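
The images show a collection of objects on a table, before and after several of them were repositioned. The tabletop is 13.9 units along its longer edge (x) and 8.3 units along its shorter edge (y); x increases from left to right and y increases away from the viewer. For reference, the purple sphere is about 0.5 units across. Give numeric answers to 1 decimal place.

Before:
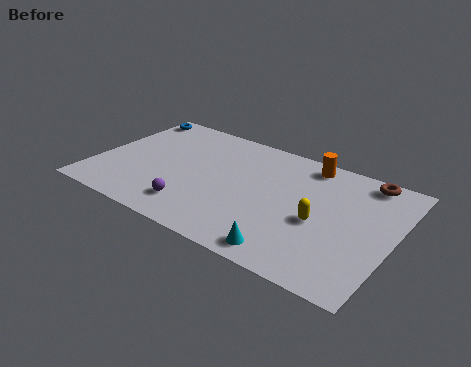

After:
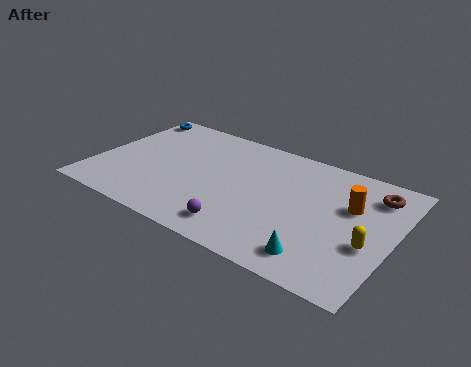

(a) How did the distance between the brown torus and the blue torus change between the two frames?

+0.5

They were about 11.4 units apart before and 11.9 after — 0.5 units further apart.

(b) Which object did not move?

the blue torus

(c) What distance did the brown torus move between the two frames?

0.9

The brown torus moved from about (12.2, 7.4) to (12.7, 6.6), a distance of √(0.5² + 0.8²) ≈ 0.9.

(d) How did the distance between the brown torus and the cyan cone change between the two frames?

-1.4

Before: roughly 6.9 units apart; after: 5.5. That's 1.4 units closer together.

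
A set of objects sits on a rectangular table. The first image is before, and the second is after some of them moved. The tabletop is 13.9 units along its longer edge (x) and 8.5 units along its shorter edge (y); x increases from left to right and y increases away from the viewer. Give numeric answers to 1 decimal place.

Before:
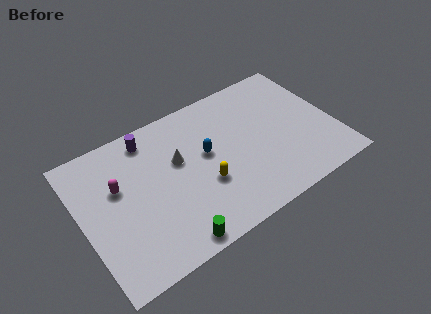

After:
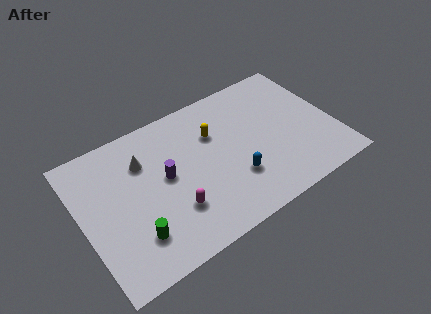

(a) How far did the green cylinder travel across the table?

2.2

From (4.3, 0.8) to (2.5, 2.1), the green cylinder covered √(1.8² + 1.3²) ≈ 2.2 units.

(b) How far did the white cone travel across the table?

2.0

The white cone was near (5.4, 5.2) before and (3.6, 6.1) after, so it travelled √(1.8² + 0.9²) ≈ 2.0 units.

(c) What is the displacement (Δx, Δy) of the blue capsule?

(1.2, -2.2)

The blue capsule started near (6.9, 4.8) and ended near (8.1, 2.6).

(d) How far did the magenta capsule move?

3.8

From (2.1, 5.3) to (4.7, 2.5), the magenta capsule covered √(2.6² + 2.8²) ≈ 3.8 units.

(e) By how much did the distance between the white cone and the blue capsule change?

+4.1

They were about 1.6 units apart before and 5.7 after — 4.1 units further apart.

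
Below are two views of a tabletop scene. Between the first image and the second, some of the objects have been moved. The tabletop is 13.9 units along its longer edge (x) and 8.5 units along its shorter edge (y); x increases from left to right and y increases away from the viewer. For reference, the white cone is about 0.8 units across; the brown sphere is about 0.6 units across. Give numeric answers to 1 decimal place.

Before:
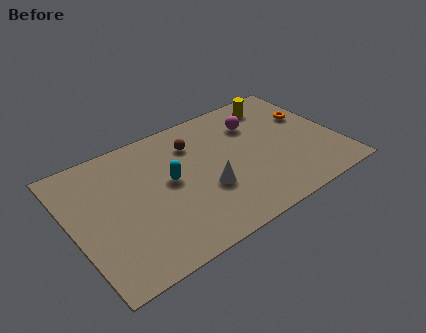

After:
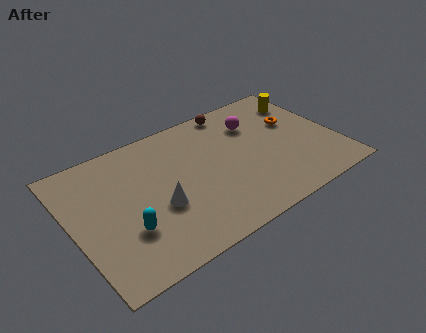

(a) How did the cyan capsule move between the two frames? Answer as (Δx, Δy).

(-2.6, -1.9)

The cyan capsule started near (5.1, 4.6) and ended near (2.5, 2.7).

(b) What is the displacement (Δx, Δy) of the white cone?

(-2.5, 0.2)

The white cone was at about (6.8, 3.1) and moved to about (4.3, 3.3).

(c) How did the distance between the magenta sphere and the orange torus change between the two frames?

-0.7

The distance was about 2.9 in the first image and 2.2 in the second, so they moved 0.7 units closer together.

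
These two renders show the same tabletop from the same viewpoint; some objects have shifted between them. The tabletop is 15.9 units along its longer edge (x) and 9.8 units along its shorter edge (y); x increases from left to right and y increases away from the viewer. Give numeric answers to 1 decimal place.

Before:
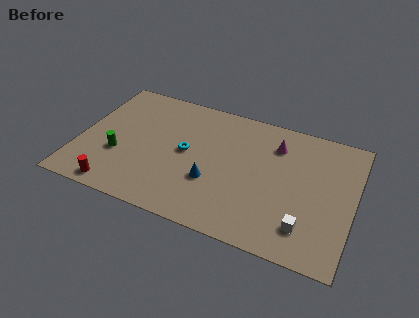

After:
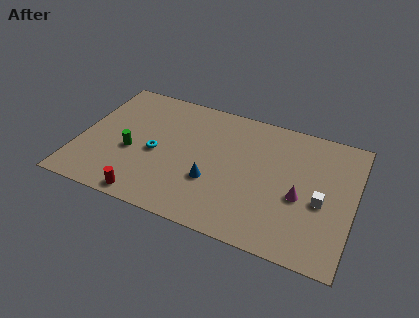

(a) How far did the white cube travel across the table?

2.2

The white cube was near (13.4, 2.1) before and (14.1, 4.2) after, so it travelled √(0.7² + 2.1²) ≈ 2.2 units.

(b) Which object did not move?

the blue cone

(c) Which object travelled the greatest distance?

the magenta cone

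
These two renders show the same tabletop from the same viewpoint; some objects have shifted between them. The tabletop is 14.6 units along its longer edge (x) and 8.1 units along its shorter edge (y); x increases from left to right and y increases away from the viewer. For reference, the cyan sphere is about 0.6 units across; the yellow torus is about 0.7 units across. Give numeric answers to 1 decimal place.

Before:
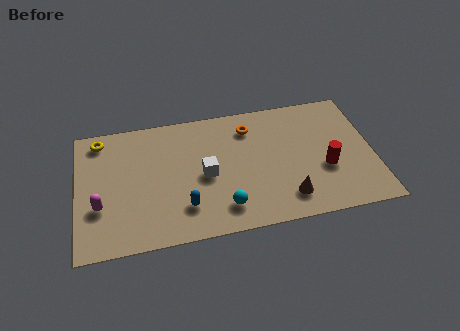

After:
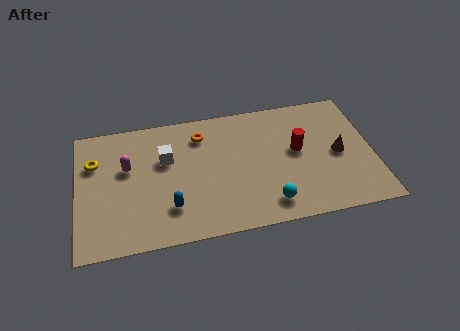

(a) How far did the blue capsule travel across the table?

0.7

From (5.2, 2.0) to (4.5, 2.1), the blue capsule covered √(0.7² + 0.1²) ≈ 0.7 units.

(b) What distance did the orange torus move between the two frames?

2.4

From (8.6, 6.4) to (6.2, 6.4), the orange torus covered √(2.4² + 0.0²) ≈ 2.4 units.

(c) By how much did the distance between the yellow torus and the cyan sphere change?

+1.4

They were about 8.0 units apart before and 9.4 after — 1.4 units further apart.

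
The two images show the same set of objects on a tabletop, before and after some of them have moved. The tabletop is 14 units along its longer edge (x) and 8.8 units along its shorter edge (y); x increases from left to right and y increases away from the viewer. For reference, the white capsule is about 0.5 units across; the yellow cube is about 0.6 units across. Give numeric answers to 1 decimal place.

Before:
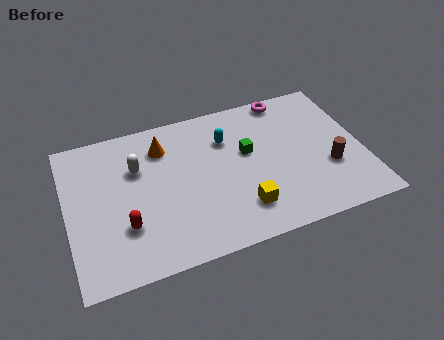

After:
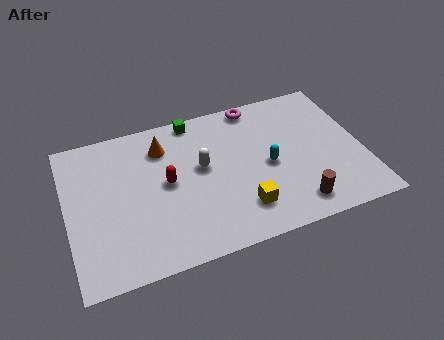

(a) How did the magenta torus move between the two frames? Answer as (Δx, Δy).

(-1.5, 0.0)

The magenta torus started near (10.8, 8.0) and ended near (9.3, 8.0).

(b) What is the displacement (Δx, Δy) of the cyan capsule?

(1.8, -2.2)

From the two frames, the cyan capsule sits at roughly (7.7, 6.3) before and (9.5, 4.1) after.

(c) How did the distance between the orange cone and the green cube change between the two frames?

-2.2

The distance was about 4.2 in the first image and 2.0 in the second, so they moved 2.2 units closer together.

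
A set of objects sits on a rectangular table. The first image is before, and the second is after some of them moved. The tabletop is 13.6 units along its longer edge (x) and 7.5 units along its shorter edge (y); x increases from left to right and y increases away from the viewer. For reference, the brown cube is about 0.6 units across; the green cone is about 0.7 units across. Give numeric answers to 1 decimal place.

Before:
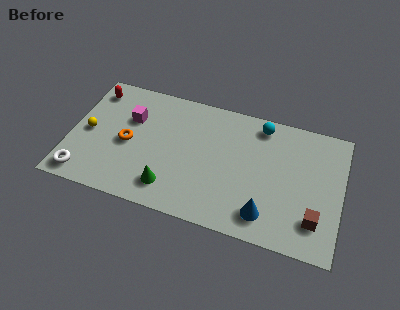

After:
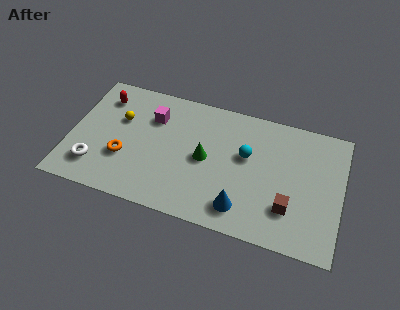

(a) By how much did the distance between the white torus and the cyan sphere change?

-2.2

Before: roughly 10.1 units apart; after: 7.9. That's 2.2 units closer together.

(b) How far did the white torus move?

0.9

The white torus moved from about (0.9, 1.0) to (1.4, 1.7), a distance of √(0.5² + 0.7²) ≈ 0.9.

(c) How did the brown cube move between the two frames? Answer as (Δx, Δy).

(-1.3, 0.3)

From the two frames, the brown cube sits at roughly (12.4, 1.8) before and (11.1, 2.1) after.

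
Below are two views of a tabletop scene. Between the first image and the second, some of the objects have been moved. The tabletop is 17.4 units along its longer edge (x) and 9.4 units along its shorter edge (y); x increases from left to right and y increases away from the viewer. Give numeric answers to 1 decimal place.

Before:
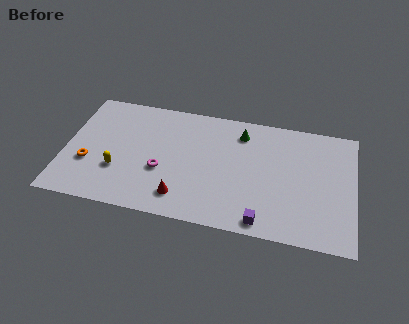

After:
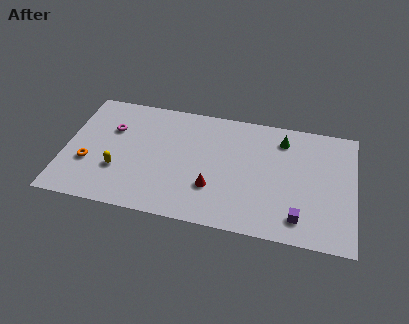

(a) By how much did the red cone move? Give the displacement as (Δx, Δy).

(1.8, 1.1)

The red cone was at about (7.2, 1.8) and moved to about (9.0, 2.9).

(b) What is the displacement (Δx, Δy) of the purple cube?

(2.1, 0.7)

The purple cube started near (12.1, 1.0) and ended near (14.2, 1.7).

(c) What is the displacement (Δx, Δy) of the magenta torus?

(-3.2, 2.7)

The magenta torus started near (5.9, 3.6) and ended near (2.7, 6.3).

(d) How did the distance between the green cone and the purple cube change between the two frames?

-0.8

Before: roughly 6.8 units apart; after: 6.0. That's 0.8 units closer together.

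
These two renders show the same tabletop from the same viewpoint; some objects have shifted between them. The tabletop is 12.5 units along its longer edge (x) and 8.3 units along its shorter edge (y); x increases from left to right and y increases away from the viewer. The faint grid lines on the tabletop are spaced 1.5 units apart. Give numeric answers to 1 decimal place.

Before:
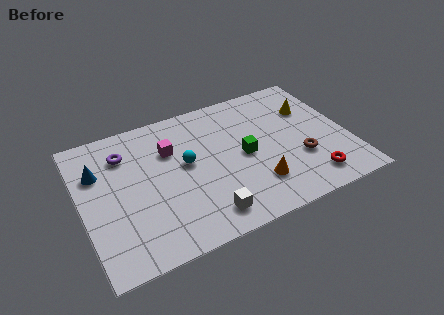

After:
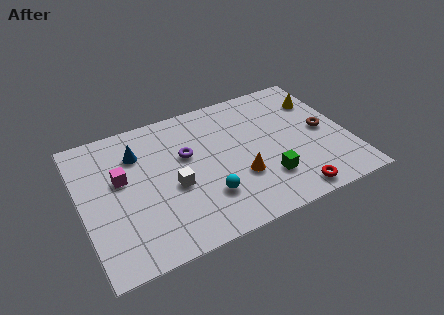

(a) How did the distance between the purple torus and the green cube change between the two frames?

-1.4

Before: roughly 5.9 units apart; after: 4.5. That's 1.4 units closer together.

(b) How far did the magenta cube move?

2.5

The magenta cube was near (4.3, 5.7) before and (1.9, 4.9) after, so it travelled √(2.4² + 0.8²) ≈ 2.5 units.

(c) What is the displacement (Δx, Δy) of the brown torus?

(1.3, 1.3)

The brown torus started near (10.1, 2.8) and ended near (11.4, 4.1).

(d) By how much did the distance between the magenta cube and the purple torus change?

+0.9

Before: roughly 2.2 units apart; after: 3.1. That's 0.9 units further apart.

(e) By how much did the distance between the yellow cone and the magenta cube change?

+3.0

They were about 6.7 units apart before and 9.7 after — 3.0 units further apart.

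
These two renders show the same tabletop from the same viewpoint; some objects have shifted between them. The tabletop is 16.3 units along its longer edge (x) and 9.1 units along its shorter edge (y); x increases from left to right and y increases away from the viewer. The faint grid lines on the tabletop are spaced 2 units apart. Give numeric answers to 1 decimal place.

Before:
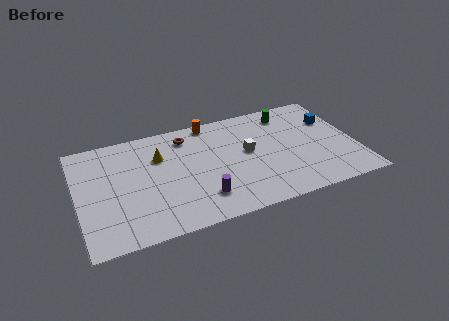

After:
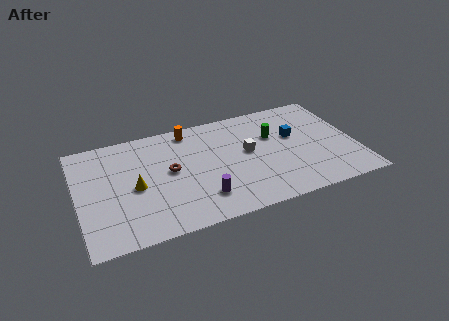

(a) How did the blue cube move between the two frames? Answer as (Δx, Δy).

(-2.4, -0.7)

From the two frames, the blue cube sits at roughly (15.2, 6.2) before and (12.8, 5.5) after.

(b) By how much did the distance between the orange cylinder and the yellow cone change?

+1.4

The distance was about 3.8 in the first image and 5.2 in the second, so they moved 1.4 units further apart.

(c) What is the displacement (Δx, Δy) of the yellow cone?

(-1.6, -2.1)

From the two frames, the yellow cone sits at roughly (4.9, 6.3) before and (3.3, 4.2) after.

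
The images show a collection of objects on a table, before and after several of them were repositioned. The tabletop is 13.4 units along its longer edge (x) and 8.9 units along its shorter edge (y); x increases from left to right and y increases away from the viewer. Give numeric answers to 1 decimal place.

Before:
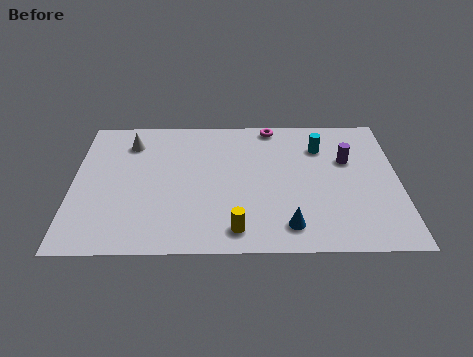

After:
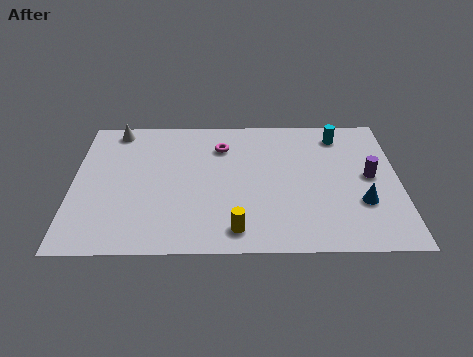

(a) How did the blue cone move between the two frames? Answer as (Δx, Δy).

(3.0, 1.4)

From the two frames, the blue cone sits at roughly (8.8, 1.5) before and (11.8, 2.9) after.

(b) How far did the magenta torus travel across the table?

2.5

From (8.2, 8.1) to (6.1, 6.7), the magenta torus covered √(2.1² + 1.4²) ≈ 2.5 units.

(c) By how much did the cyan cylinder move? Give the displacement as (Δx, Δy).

(0.8, 0.8)

From the two frames, the cyan cylinder sits at roughly (10.2, 6.6) before and (11.0, 7.4) after.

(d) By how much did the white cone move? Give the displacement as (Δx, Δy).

(-0.6, 0.9)

The white cone started near (2.3, 7.0) and ended near (1.7, 7.9).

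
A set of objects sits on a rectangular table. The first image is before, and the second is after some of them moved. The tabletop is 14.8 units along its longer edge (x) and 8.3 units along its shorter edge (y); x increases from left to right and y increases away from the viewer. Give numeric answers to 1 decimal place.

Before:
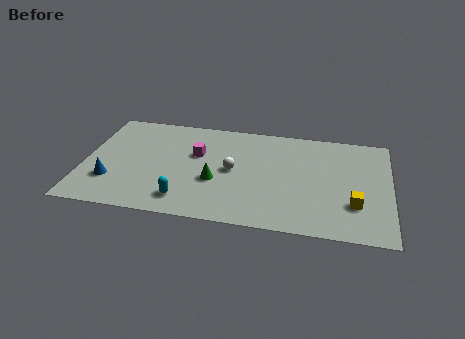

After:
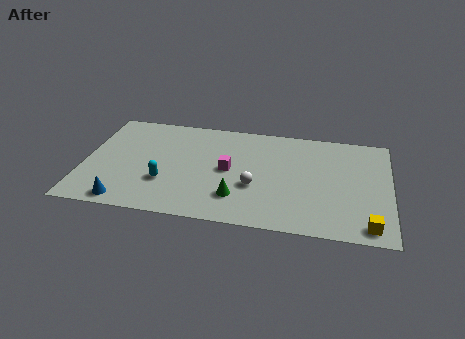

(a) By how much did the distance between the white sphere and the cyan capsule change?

+0.8

They were about 3.5 units apart before and 4.3 after — 0.8 units further apart.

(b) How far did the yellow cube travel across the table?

1.7

The yellow cube moved from about (13.1, 2.5) to (13.8, 1.0), a distance of √(0.7² + 1.5²) ≈ 1.7.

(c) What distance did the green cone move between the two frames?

1.6

From (6.4, 3.2) to (7.5, 2.1), the green cone covered √(1.1² + 1.1²) ≈ 1.6 units.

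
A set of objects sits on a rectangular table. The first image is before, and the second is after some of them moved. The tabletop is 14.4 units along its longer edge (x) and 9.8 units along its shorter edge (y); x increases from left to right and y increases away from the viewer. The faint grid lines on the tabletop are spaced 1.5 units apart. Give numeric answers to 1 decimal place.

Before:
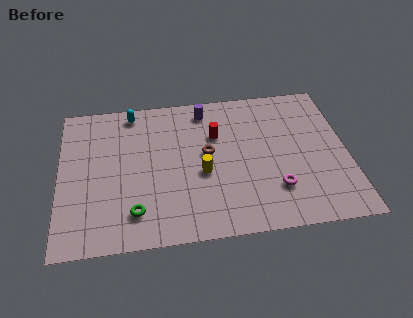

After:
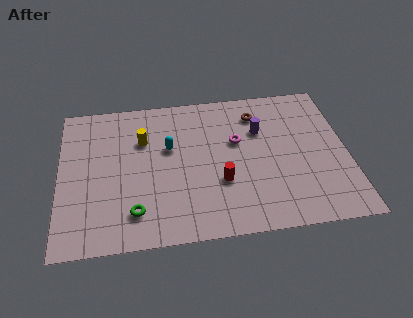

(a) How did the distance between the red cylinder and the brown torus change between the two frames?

+3.5

They were about 1.3 units apart before and 4.8 after — 3.5 units further apart.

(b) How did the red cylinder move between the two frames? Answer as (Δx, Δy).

(0.1, -3.2)

The red cylinder was at about (7.9, 6.6) and moved to about (8.0, 3.4).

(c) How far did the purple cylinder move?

3.2

The purple cylinder was near (7.4, 8.4) before and (10.1, 6.6) after, so it travelled √(2.7² + 1.8²) ≈ 3.2 units.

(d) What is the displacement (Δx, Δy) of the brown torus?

(2.6, 2.4)

The brown torus was at about (7.4, 5.4) and moved to about (10.0, 7.8).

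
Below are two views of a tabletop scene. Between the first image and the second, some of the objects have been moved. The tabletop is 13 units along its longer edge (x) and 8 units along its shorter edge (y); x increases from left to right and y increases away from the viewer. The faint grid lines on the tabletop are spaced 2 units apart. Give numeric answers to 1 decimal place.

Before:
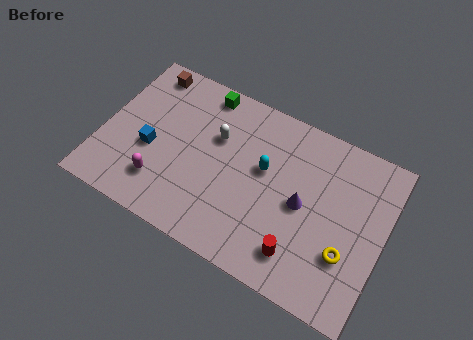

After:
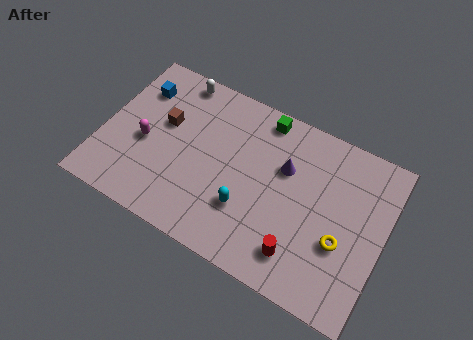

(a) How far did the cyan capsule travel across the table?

2.3

The cyan capsule moved from about (7.4, 4.7) to (6.9, 2.5), a distance of √(0.5² + 2.2²) ≈ 2.3.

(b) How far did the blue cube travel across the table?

2.9

From (2.3, 3.3) to (1.3, 6.0), the blue cube covered √(1.0² + 2.7²) ≈ 2.9 units.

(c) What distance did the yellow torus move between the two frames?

0.5

From (11.5, 2.6) to (11.2, 3.0), the yellow torus covered √(0.3² + 0.4²) ≈ 0.5 units.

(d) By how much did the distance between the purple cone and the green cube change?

-3.7

They were about 6.0 units apart before and 2.3 after — 3.7 units closer together.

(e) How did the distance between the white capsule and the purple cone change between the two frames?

+1.4

The distance was about 4.4 in the first image and 5.8 in the second, so they moved 1.4 units further apart.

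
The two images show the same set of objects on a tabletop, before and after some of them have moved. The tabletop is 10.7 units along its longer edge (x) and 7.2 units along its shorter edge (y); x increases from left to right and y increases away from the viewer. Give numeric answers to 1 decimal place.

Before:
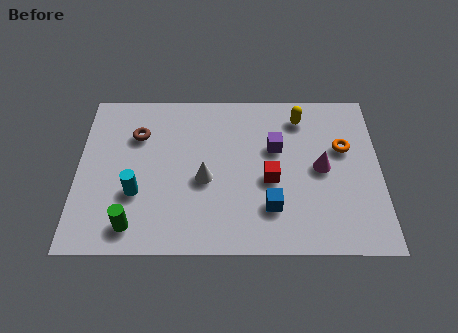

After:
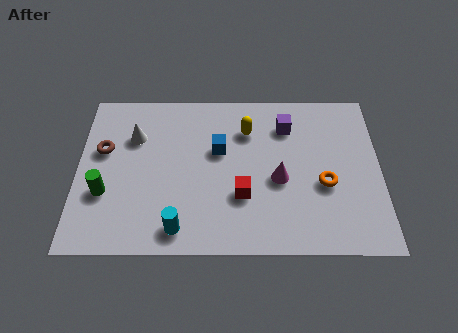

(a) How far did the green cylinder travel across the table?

1.7

The green cylinder moved from about (2.0, 1.1) to (1.0, 2.5), a distance of √(1.0² + 1.4²) ≈ 1.7.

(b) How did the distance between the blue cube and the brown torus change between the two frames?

-1.6

They were about 5.7 units apart before and 4.1 after — 1.6 units closer together.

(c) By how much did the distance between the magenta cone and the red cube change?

-0.4

The distance was about 1.9 in the first image and 1.5 in the second, so they moved 0.4 units closer together.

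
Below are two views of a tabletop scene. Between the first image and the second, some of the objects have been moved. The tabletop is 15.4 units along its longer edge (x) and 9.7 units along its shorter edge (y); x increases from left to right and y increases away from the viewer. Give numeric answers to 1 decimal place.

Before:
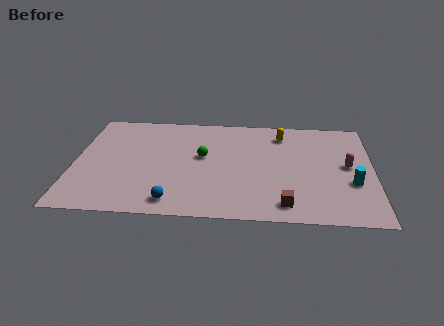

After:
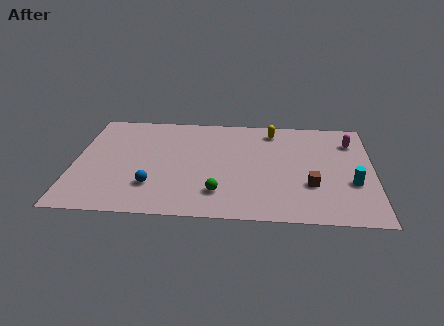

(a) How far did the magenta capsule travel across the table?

2.3

The magenta capsule moved from about (14.1, 5.1) to (14.3, 7.4), a distance of √(0.2² + 2.3²) ≈ 2.3.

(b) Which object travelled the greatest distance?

the green sphere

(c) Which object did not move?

the cyan cylinder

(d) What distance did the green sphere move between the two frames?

3.4

The green sphere was near (6.6, 5.5) before and (7.5, 2.2) after, so it travelled √(0.9² + 3.3²) ≈ 3.4 units.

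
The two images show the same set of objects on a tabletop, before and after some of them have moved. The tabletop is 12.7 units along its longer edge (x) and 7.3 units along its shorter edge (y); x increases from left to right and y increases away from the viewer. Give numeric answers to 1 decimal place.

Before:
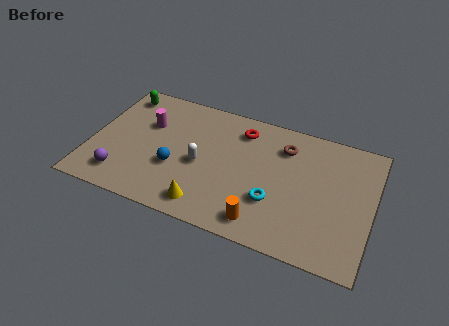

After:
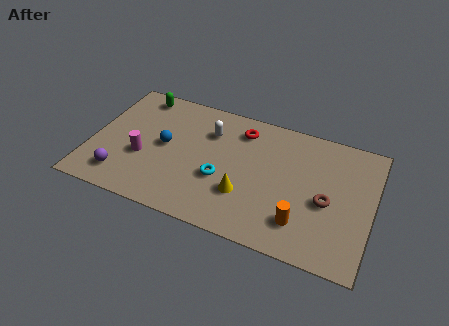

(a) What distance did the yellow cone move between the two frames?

2.0

The yellow cone moved from about (5.5, 1.1) to (7.1, 2.3), a distance of √(1.6² + 1.2²) ≈ 2.0.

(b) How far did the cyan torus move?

2.4

The cyan torus moved from about (8.4, 2.4) to (6.0, 2.8), a distance of √(2.4² + 0.4²) ≈ 2.4.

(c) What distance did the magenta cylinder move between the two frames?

2.0

The magenta cylinder was near (2.4, 4.8) before and (2.4, 2.8) after, so it travelled √(0.0² + 2.0²) ≈ 2.0 units.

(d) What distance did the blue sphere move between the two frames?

1.3

From (3.9, 2.7) to (3.3, 3.8), the blue sphere covered √(0.6² + 1.1²) ≈ 1.3 units.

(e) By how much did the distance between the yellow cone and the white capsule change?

+1.3

They were about 2.3 units apart before and 3.6 after — 1.3 units further apart.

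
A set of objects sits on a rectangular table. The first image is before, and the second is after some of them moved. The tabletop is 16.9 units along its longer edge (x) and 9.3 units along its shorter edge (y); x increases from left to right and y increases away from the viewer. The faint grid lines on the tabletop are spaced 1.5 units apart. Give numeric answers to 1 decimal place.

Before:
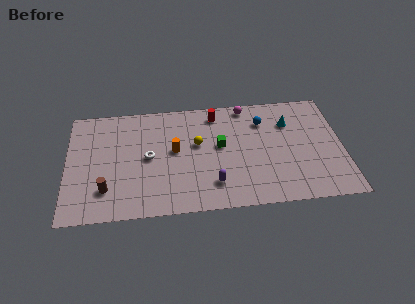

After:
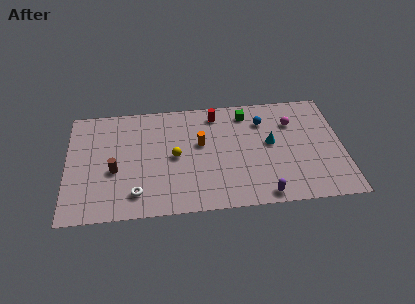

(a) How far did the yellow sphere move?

1.7

From (8.0, 5.5) to (6.6, 4.6), the yellow sphere covered √(1.4² + 0.9²) ≈ 1.7 units.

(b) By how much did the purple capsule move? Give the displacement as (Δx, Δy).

(3.0, -1.2)

The purple capsule started near (8.9, 2.1) and ended near (11.9, 0.9).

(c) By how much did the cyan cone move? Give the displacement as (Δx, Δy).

(-1.2, -1.6)

The cyan cone started near (13.7, 6.7) and ended near (12.5, 5.1).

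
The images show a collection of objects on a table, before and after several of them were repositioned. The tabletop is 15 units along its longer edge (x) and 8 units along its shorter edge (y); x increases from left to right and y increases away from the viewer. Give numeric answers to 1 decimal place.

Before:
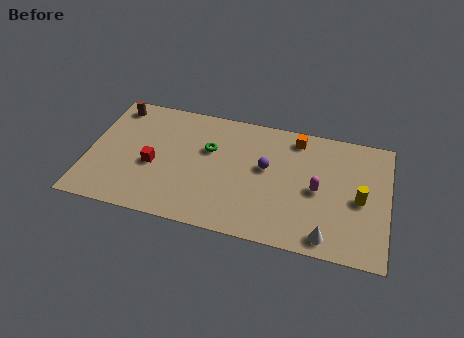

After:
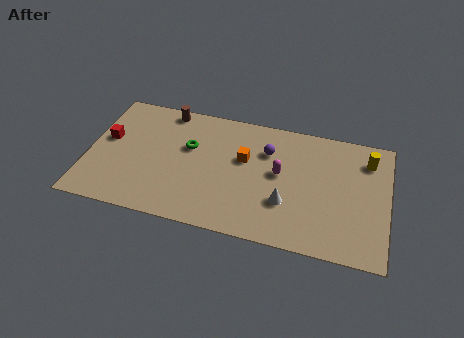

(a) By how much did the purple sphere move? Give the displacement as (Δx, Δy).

(0.0, 1.1)

The purple sphere was at about (8.9, 4.6) and moved to about (8.9, 5.7).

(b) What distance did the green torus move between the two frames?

1.0

The green torus was near (6.0, 5.1) before and (5.0, 5.0) after, so it travelled √(1.0² + 0.1²) ≈ 1.0 units.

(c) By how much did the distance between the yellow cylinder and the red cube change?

+2.8

The distance was about 10.3 in the first image and 13.1 in the second, so they moved 2.8 units further apart.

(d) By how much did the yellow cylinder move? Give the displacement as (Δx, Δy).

(0.3, 2.6)

The yellow cylinder started near (13.6, 3.7) and ended near (13.9, 6.3).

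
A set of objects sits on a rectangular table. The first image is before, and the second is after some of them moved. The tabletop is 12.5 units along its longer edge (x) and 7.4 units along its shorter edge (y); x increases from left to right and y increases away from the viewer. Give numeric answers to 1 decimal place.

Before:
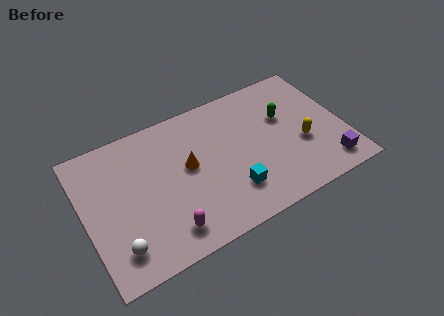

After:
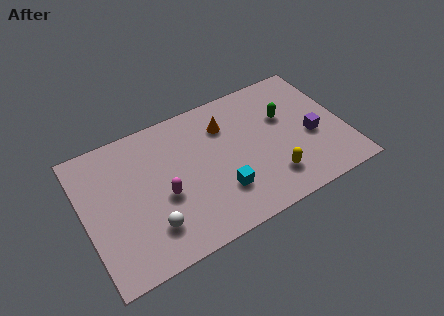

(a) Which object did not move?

the green capsule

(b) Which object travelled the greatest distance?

the orange cone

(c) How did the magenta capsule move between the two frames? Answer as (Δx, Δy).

(0.1, 1.8)

From the two frames, the magenta capsule sits at roughly (3.6, 1.3) before and (3.7, 3.1) after.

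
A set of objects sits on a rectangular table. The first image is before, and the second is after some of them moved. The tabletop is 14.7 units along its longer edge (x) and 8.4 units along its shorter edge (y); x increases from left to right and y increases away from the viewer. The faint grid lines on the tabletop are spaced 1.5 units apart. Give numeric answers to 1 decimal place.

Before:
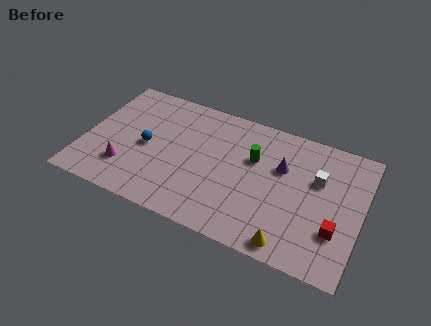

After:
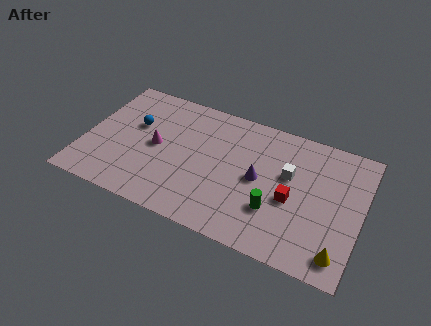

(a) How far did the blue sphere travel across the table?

1.4

The blue sphere moved from about (3.3, 4.0) to (2.5, 5.2), a distance of √(0.8² + 1.2²) ≈ 1.4.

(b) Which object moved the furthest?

the green cylinder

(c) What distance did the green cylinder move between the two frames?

3.1

The green cylinder moved from about (8.9, 5.4) to (10.3, 2.6), a distance of √(1.4² + 2.8²) ≈ 3.1.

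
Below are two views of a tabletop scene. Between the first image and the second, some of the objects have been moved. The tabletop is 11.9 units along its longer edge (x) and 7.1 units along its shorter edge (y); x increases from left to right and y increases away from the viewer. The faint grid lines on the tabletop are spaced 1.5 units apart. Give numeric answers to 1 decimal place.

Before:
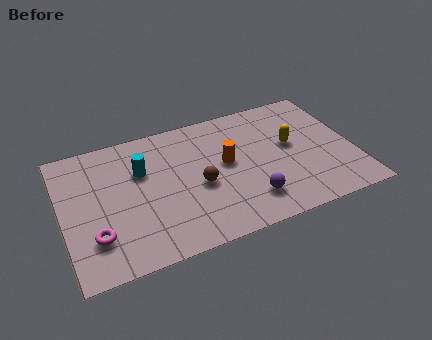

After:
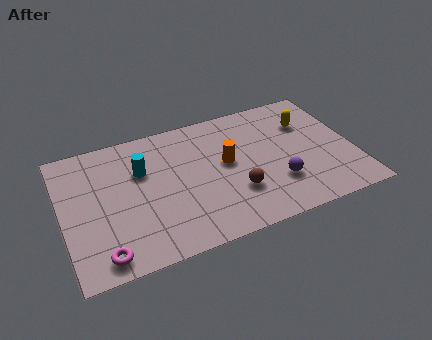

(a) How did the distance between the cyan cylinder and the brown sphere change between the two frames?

+1.7

Before: roughly 2.7 units apart; after: 4.4. That's 1.7 units further apart.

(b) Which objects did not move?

the orange cylinder and the cyan cylinder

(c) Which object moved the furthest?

the brown sphere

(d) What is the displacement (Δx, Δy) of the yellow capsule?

(0.8, 1.0)

The yellow capsule started near (9.4, 4.0) and ended near (10.2, 5.0).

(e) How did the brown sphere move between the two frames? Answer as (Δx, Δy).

(1.4, -0.9)

The brown sphere started near (5.5, 3.1) and ended near (6.9, 2.2).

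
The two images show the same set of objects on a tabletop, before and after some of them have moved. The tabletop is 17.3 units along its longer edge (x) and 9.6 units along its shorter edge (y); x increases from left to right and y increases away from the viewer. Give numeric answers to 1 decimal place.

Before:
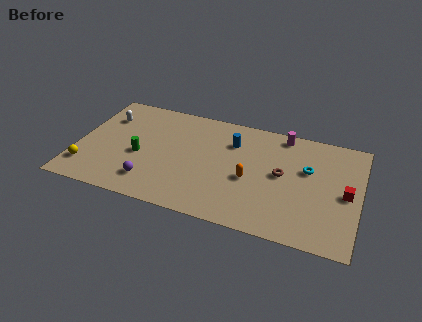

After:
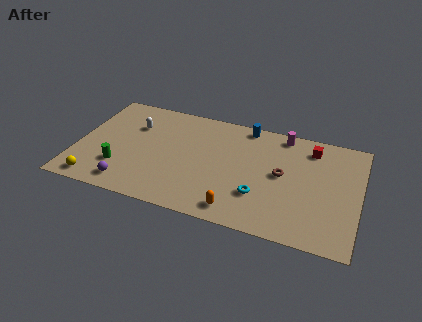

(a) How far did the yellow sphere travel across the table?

1.2

From (0.8, 2.1) to (1.5, 1.1), the yellow sphere covered √(0.7² + 1.0²) ≈ 1.2 units.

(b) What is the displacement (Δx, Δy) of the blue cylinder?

(0.7, 1.7)

The blue cylinder started near (9.4, 7.0) and ended near (10.1, 8.7).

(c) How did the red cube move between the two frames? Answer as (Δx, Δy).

(-2.3, 3.3)

The red cube was at about (16.5, 4.6) and moved to about (14.2, 7.9).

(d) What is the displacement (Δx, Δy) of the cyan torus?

(-2.7, -3.1)

From the two frames, the cyan torus sits at roughly (14.1, 6.0) before and (11.4, 2.9) after.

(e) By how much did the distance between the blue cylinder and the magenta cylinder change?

-1.1

They were about 3.4 units apart before and 2.3 after — 1.1 units closer together.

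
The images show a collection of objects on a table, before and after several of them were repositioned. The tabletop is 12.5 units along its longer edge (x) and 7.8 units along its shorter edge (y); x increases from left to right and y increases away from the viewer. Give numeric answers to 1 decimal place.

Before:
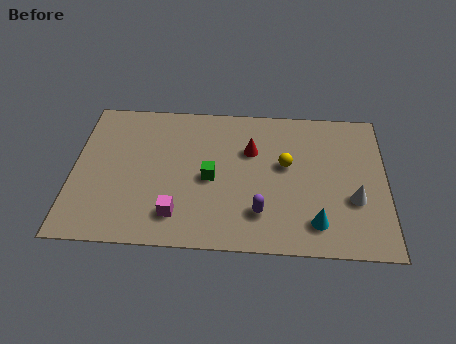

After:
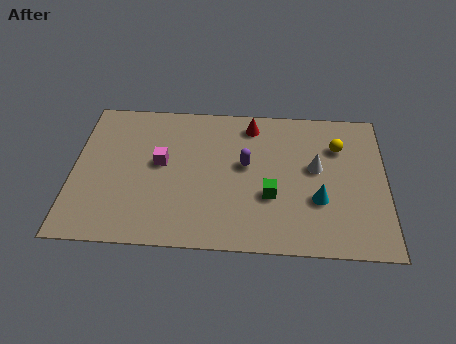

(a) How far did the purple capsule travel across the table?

2.6

The purple capsule moved from about (7.5, 1.9) to (6.9, 4.4), a distance of √(0.6² + 2.5²) ≈ 2.6.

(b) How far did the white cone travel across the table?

2.2

The white cone moved from about (11.2, 2.8) to (9.7, 4.4), a distance of √(1.5² + 1.6²) ≈ 2.2.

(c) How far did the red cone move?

1.4

From (7.1, 5.2) to (7.1, 6.6), the red cone covered √(0.0² + 1.4²) ≈ 1.4 units.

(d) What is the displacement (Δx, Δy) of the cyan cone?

(0.1, 1.2)

The cyan cone was at about (9.7, 1.5) and moved to about (9.8, 2.7).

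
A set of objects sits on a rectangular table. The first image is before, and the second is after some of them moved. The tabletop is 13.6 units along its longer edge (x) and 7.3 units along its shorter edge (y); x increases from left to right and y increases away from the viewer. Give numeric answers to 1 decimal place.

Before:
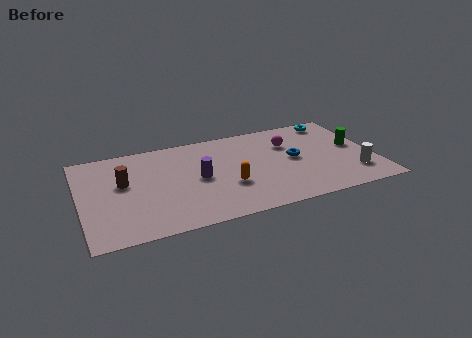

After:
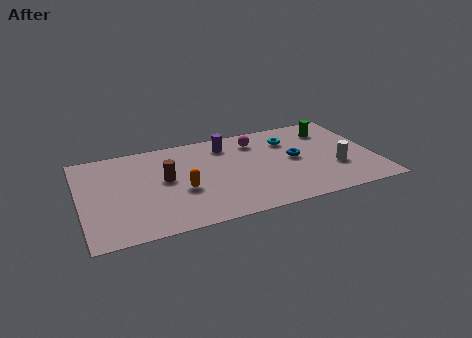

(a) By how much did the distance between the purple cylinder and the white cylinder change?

-1.4

The distance was about 7.3 in the first image and 5.9 in the second, so they moved 1.4 units closer together.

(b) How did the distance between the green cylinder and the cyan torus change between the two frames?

-0.5

Before: roughly 2.5 units apart; after: 2.0. That's 0.5 units closer together.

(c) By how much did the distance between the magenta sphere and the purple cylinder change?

-3.2

They were about 4.6 units apart before and 1.4 after — 3.2 units closer together.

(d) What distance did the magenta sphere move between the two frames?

1.7

The magenta sphere moved from about (9.8, 5.1) to (8.3, 5.8), a distance of √(1.5² + 0.7²) ≈ 1.7.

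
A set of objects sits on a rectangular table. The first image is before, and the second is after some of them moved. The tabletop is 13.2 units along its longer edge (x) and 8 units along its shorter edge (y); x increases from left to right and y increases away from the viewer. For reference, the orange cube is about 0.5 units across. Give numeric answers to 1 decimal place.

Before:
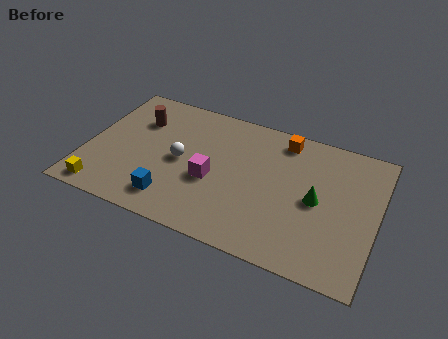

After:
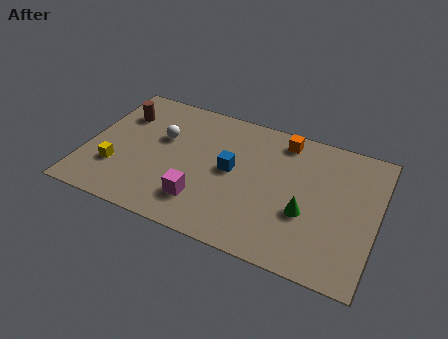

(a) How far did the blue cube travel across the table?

3.6

The blue cube was near (4.2, 1.5) before and (6.6, 4.2) after, so it travelled √(2.4² + 2.7²) ≈ 3.6 units.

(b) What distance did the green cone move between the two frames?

1.0

The green cone moved from about (10.5, 3.9) to (10.1, 3.0), a distance of √(0.4² + 0.9²) ≈ 1.0.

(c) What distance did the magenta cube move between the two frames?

1.4

The magenta cube moved from about (5.8, 3.3) to (5.5, 1.9), a distance of √(0.3² + 1.4²) ≈ 1.4.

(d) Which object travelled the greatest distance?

the blue cube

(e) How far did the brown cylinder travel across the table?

0.8

The brown cylinder was near (2.1, 5.7) before and (1.3, 5.8) after, so it travelled √(0.8² + 0.1²) ≈ 0.8 units.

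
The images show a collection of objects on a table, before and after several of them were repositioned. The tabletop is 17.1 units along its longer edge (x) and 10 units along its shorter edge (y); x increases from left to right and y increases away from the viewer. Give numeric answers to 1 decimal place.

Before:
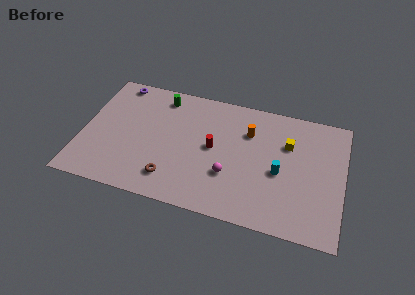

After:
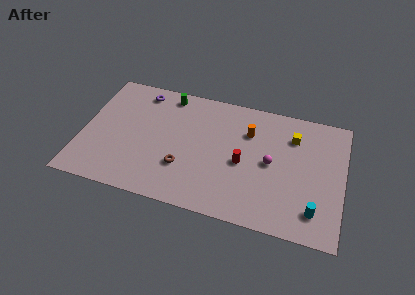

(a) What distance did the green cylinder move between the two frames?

0.5

From (4.9, 8.5) to (5.3, 8.8), the green cylinder covered √(0.4² + 0.3²) ≈ 0.5 units.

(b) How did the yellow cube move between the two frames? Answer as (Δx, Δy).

(0.3, 0.7)

From the two frames, the yellow cube sits at roughly (13.4, 6.8) before and (13.7, 7.5) after.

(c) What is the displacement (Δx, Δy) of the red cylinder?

(2.0, -0.7)

The red cylinder started near (8.6, 5.2) and ended near (10.6, 4.5).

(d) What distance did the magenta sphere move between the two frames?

3.1

The magenta sphere was near (9.8, 3.3) before and (12.4, 5.0) after, so it travelled √(2.6² + 1.7²) ≈ 3.1 units.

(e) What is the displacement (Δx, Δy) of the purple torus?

(1.6, -0.4)

The purple torus was at about (1.9, 9.0) and moved to about (3.5, 8.6).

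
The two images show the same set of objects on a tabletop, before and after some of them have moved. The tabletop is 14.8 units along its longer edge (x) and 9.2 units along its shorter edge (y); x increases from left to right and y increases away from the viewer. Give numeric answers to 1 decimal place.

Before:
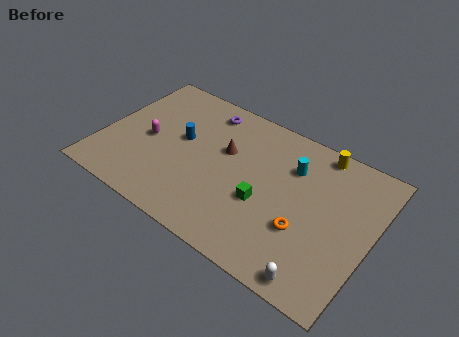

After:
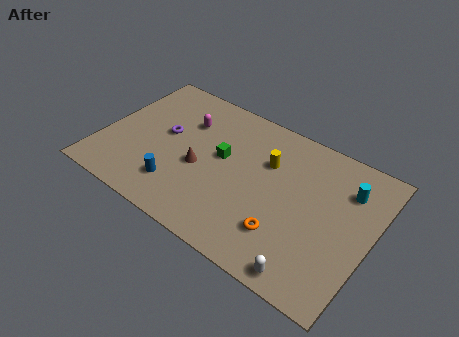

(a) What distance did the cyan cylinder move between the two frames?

3.0

The cyan cylinder was near (10.2, 6.6) before and (13.2, 6.8) after, so it travelled √(3.0² + 0.2²) ≈ 3.0 units.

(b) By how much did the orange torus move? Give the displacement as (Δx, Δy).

(-0.9, -0.8)

The orange torus started near (11.4, 3.2) and ended near (10.5, 2.4).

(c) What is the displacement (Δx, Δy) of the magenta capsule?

(1.7, 2.2)

The magenta capsule was at about (2.5, 4.3) and moved to about (4.2, 6.5).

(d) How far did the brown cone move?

2.1

From (6.6, 5.7) to (5.5, 3.9), the brown cone covered √(1.1² + 1.8²) ≈ 2.1 units.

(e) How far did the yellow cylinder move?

3.3

From (11.4, 8.3) to (8.9, 6.2), the yellow cylinder covered √(2.5² + 2.1²) ≈ 3.3 units.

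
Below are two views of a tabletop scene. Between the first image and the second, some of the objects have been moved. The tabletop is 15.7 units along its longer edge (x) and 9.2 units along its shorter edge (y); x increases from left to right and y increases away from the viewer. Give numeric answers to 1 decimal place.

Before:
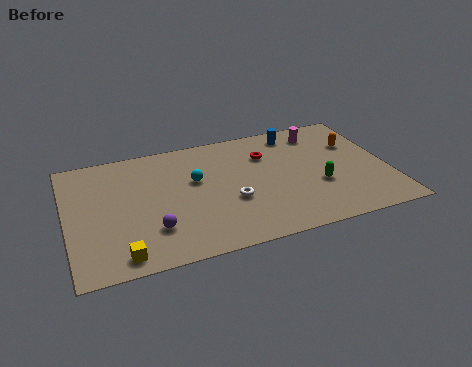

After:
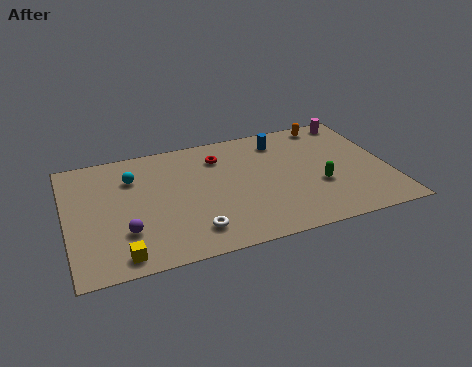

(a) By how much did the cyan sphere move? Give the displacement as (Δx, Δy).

(-3.0, 1.1)

The cyan sphere was at about (6.3, 5.6) and moved to about (3.3, 6.7).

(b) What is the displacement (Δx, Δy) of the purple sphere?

(-1.3, 0.2)

From the two frames, the purple sphere sits at roughly (4.0, 2.5) before and (2.7, 2.7) after.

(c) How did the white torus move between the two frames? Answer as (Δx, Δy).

(-2.0, -1.7)

The white torus was at about (7.9, 3.5) and moved to about (5.9, 1.8).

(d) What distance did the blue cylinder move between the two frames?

0.9

The blue cylinder moved from about (11.5, 7.9) to (10.7, 7.5), a distance of √(0.8² + 0.4²) ≈ 0.9.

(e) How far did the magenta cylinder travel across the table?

1.9

The magenta cylinder was near (12.7, 7.6) before and (14.5, 8.2) after, so it travelled √(1.8² + 0.6²) ≈ 1.9 units.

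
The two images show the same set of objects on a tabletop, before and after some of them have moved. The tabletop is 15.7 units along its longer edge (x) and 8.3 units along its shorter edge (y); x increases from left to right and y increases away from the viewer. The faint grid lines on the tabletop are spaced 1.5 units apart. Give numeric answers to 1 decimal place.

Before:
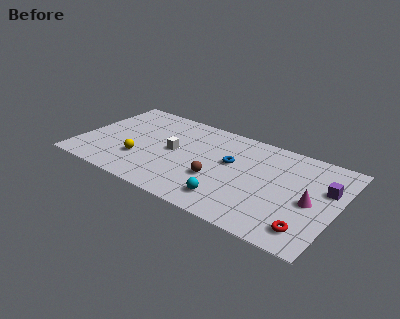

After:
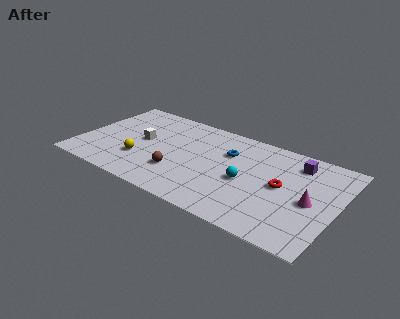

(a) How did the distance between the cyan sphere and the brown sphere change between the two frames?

+2.5

The distance was about 1.7 in the first image and 4.2 in the second, so they moved 2.5 units further apart.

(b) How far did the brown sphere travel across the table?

2.4

From (8.6, 3.0) to (6.3, 2.5), the brown sphere covered √(2.3² + 0.5²) ≈ 2.4 units.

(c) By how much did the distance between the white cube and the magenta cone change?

+2.0

They were about 8.5 units apart before and 10.5 after — 2.0 units further apart.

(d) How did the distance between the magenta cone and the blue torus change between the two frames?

+0.5

They were about 5.1 units apart before and 5.6 after — 0.5 units further apart.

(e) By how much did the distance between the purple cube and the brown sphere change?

+1.2

They were about 6.7 units apart before and 7.9 after — 1.2 units further apart.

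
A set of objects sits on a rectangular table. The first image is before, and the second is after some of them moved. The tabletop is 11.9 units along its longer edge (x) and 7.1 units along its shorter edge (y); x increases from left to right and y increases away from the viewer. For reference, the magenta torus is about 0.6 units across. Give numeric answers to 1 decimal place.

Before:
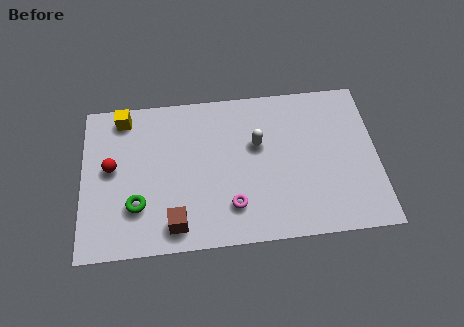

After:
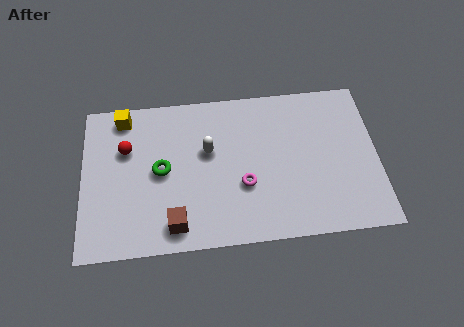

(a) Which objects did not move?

the yellow cube and the brown cube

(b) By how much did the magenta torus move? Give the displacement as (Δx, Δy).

(0.5, 0.9)

From the two frames, the magenta torus sits at roughly (6.0, 1.7) before and (6.5, 2.6) after.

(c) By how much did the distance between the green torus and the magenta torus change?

-0.4

The distance was about 3.8 in the first image and 3.4 in the second, so they moved 0.4 units closer together.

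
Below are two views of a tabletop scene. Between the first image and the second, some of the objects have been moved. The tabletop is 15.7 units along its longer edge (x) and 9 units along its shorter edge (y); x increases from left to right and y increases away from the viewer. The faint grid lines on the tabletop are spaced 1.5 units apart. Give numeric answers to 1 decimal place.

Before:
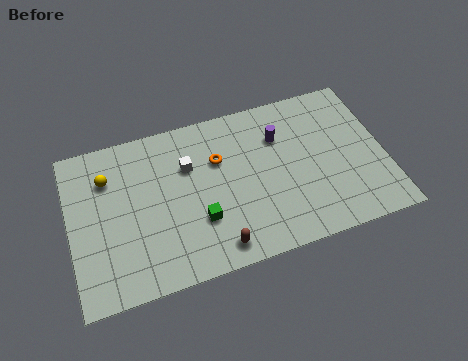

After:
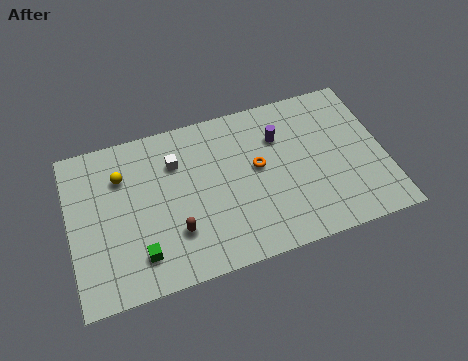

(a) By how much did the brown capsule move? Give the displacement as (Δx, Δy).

(-1.9, 1.4)

The brown capsule started near (7.0, 1.2) and ended near (5.1, 2.6).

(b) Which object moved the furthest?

the green cube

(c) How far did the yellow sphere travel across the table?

0.7

The yellow sphere moved from about (2.0, 6.6) to (2.7, 6.5), a distance of √(0.7² + 0.1²) ≈ 0.7.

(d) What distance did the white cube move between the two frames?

0.7

The white cube moved from about (6.0, 6.1) to (5.4, 6.5), a distance of √(0.6² + 0.4²) ≈ 0.7.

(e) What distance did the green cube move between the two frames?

3.2

The green cube moved from about (6.3, 2.9) to (3.3, 1.9), a distance of √(3.0² + 1.0²) ≈ 3.2.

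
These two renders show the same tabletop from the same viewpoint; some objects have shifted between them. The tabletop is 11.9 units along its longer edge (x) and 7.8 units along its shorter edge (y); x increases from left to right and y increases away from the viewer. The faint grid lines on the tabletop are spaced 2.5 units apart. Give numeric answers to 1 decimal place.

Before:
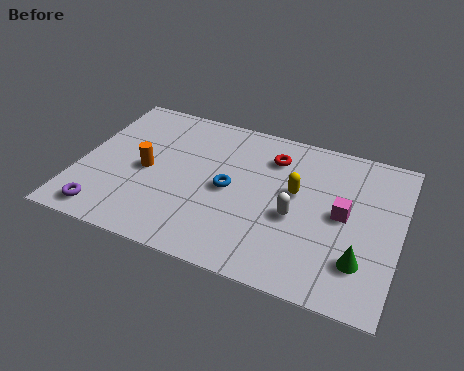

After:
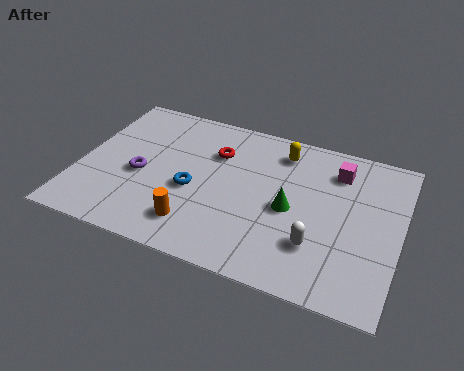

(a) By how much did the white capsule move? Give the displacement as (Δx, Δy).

(0.9, -1.1)

The white capsule was at about (8.1, 3.3) and moved to about (9.0, 2.2).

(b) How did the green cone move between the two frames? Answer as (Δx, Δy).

(-2.7, 1.6)

The green cone started near (10.6, 2.0) and ended near (7.9, 3.6).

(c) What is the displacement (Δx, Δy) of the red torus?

(-2.1, -0.5)

From the two frames, the red torus sits at roughly (7.0, 6.0) before and (4.9, 5.5) after.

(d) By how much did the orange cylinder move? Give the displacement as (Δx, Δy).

(2.1, -2.1)

From the two frames, the orange cylinder sits at roughly (2.5, 3.7) before and (4.6, 1.6) after.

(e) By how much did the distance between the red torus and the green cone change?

-1.8

The distance was about 5.4 in the first image and 3.6 in the second, so they moved 1.8 units closer together.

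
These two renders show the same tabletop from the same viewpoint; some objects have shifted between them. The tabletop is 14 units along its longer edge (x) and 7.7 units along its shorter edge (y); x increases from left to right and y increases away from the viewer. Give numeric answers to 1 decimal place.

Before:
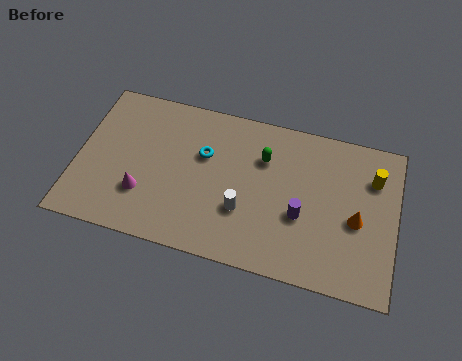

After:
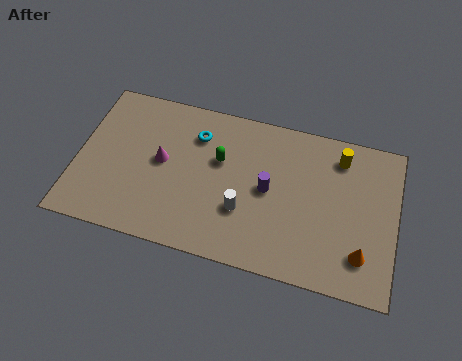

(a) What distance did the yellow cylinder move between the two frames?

1.7

The yellow cylinder was near (12.9, 5.6) before and (11.4, 6.3) after, so it travelled √(1.5² + 0.7²) ≈ 1.7 units.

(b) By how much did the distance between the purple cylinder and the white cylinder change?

-0.9

The distance was about 2.5 in the first image and 1.6 in the second, so they moved 0.9 units closer together.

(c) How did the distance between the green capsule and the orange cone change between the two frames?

+2.4

They were about 4.7 units apart before and 7.1 after — 2.4 units further apart.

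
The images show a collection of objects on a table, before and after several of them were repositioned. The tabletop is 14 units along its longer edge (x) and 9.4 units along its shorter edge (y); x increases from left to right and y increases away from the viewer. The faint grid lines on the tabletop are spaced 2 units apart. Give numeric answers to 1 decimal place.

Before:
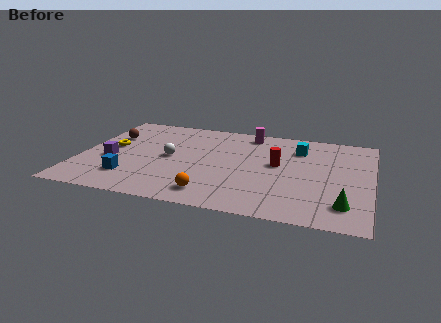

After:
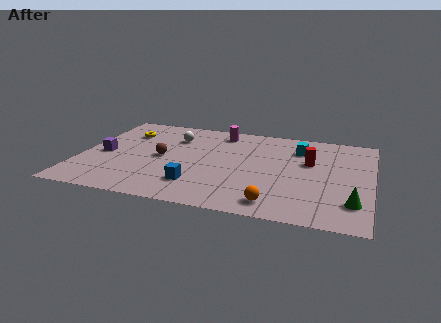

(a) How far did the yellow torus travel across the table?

1.9

The yellow torus was near (1.4, 5.1) before and (1.9, 6.9) after, so it travelled √(0.5² + 1.8²) ≈ 1.9 units.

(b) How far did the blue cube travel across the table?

3.2

The blue cube moved from about (2.6, 2.2) to (5.8, 2.2), a distance of √(3.2² + 0.0²) ≈ 3.2.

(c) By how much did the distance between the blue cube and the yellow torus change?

+3.0

They were about 3.1 units apart before and 6.1 after — 3.0 units further apart.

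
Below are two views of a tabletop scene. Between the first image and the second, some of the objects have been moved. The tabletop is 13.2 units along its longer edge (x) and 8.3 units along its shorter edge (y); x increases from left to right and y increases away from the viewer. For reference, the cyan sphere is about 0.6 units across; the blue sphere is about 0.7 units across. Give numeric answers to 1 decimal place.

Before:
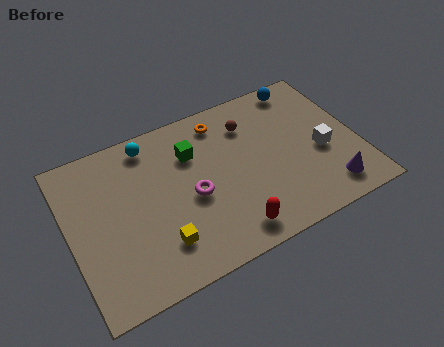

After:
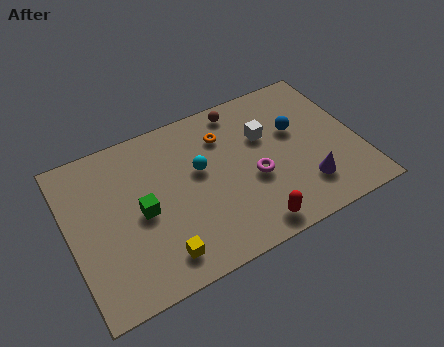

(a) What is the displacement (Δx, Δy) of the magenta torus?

(2.8, -0.3)

From the two frames, the magenta torus sits at roughly (5.5, 3.7) before and (8.3, 3.4) after.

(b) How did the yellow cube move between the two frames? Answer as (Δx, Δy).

(-0.1, -0.6)

The yellow cube was at about (3.8, 2.0) and moved to about (3.7, 1.4).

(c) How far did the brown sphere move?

1.0

The brown sphere moved from about (8.5, 6.3) to (8.2, 7.3), a distance of √(0.3² + 1.0²) ≈ 1.0.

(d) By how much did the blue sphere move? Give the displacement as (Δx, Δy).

(-0.7, -2.3)

The blue sphere started near (11.2, 7.4) and ended near (10.5, 5.1).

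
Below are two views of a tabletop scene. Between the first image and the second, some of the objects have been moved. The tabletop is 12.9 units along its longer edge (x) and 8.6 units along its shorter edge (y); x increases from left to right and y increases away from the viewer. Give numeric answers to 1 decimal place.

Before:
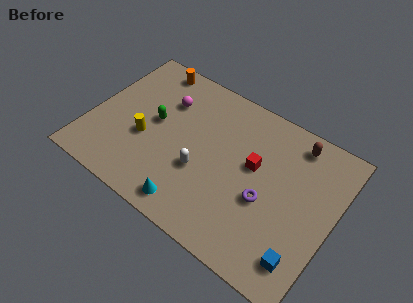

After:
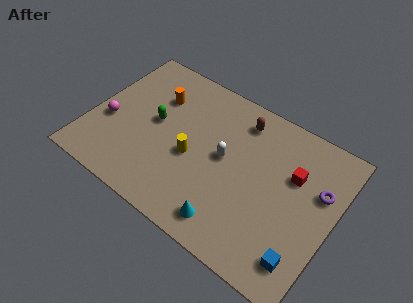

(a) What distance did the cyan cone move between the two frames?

2.0

The cyan cone was near (6.0, 1.1) before and (8.0, 1.3) after, so it travelled √(2.0² + 0.2²) ≈ 2.0 units.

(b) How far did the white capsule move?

1.7

From (6.1, 3.2) to (7.1, 4.6), the white capsule covered √(1.0² + 1.4²) ≈ 1.7 units.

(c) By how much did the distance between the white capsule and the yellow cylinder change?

-1.3

Before: roughly 3.1 units apart; after: 1.8. That's 1.3 units closer together.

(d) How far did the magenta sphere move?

3.7

The magenta sphere was near (3.6, 6.1) before and (1.0, 3.4) after, so it travelled √(2.6² + 2.7²) ≈ 3.7 units.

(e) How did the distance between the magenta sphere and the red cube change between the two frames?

+4.7

The distance was about 5.1 in the first image and 9.8 in the second, so they moved 4.7 units further apart.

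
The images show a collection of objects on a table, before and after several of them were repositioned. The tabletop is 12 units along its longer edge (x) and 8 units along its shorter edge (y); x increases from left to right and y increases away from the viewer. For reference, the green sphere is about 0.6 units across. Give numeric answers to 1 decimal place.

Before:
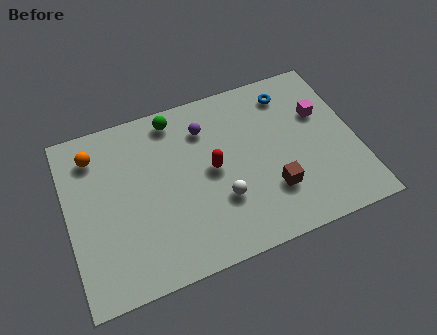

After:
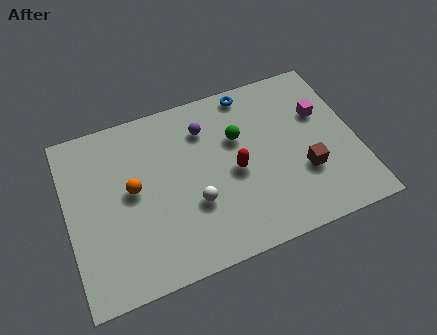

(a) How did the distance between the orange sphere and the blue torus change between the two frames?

-2.2

The distance was about 8.2 in the first image and 6.0 in the second, so they moved 2.2 units closer together.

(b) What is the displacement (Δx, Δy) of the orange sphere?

(1.4, -2.1)

The orange sphere started near (1.3, 6.4) and ended near (2.7, 4.3).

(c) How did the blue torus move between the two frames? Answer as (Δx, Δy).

(-1.6, 0.6)

The blue torus was at about (9.5, 6.6) and moved to about (7.9, 7.2).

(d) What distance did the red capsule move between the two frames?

1.0

From (6.0, 4.1) to (6.9, 3.7), the red capsule covered √(0.9² + 0.4²) ≈ 1.0 units.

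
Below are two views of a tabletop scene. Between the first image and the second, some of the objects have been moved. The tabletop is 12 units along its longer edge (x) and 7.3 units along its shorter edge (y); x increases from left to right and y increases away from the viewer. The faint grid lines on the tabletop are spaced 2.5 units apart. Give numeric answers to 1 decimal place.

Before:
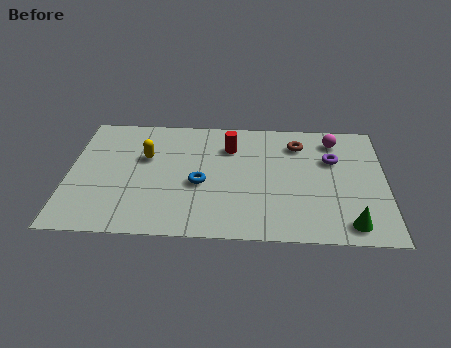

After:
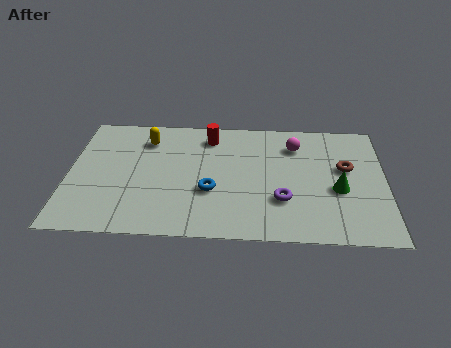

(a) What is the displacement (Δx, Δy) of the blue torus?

(0.4, -0.4)

The blue torus was at about (5.0, 3.1) and moved to about (5.4, 2.7).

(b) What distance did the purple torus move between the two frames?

3.1

The purple torus was near (10.0, 4.8) before and (8.1, 2.3) after, so it travelled √(1.9² + 2.5²) ≈ 3.1 units.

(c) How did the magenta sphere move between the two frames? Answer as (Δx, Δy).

(-1.5, -0.4)

From the two frames, the magenta sphere sits at roughly (10.1, 6.0) before and (8.6, 5.6) after.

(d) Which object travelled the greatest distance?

the purple torus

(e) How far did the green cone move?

2.0

From (10.6, 1.0) to (10.2, 3.0), the green cone covered √(0.4² + 2.0²) ≈ 2.0 units.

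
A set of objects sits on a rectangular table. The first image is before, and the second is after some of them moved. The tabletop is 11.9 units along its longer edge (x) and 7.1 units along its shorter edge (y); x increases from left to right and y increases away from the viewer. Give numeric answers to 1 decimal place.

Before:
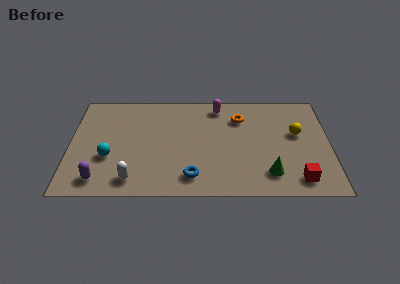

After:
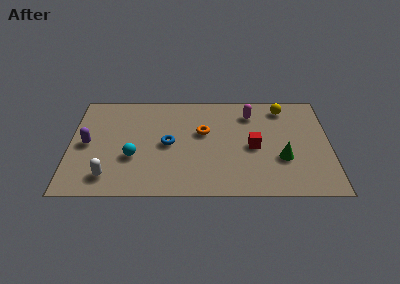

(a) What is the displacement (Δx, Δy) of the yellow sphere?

(-0.6, 1.8)

The yellow sphere was at about (10.4, 4.2) and moved to about (9.8, 6.0).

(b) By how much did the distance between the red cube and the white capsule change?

-0.6

They were about 7.5 units apart before and 6.9 after — 0.6 units closer together.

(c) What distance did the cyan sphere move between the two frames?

1.1

The cyan sphere moved from about (1.8, 2.6) to (2.9, 2.6), a distance of √(1.1² + 0.0²) ≈ 1.1.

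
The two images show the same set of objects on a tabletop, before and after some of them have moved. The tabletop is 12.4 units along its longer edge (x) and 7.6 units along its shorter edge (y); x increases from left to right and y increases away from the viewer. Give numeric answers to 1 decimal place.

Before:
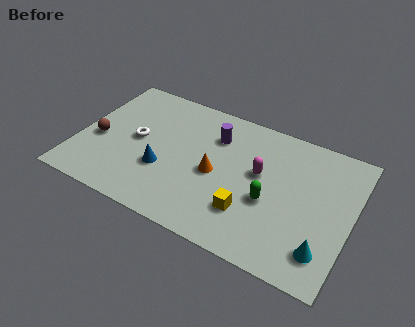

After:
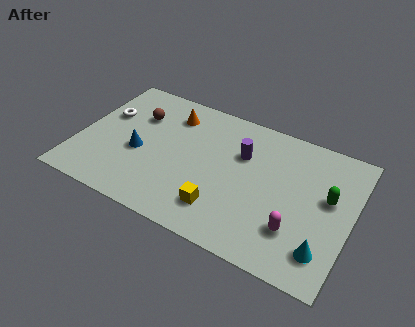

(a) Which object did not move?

the cyan cone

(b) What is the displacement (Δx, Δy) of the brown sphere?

(1.5, 2.1)

From the two frames, the brown sphere sits at roughly (0.9, 3.2) before and (2.4, 5.3) after.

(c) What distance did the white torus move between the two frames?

1.8

The white torus was near (2.6, 3.9) before and (1.0, 4.8) after, so it travelled √(1.6² + 0.9²) ≈ 1.8 units.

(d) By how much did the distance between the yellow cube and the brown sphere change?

-1.5

They were about 7.2 units apart before and 5.7 after — 1.5 units closer together.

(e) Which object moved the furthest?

the orange cone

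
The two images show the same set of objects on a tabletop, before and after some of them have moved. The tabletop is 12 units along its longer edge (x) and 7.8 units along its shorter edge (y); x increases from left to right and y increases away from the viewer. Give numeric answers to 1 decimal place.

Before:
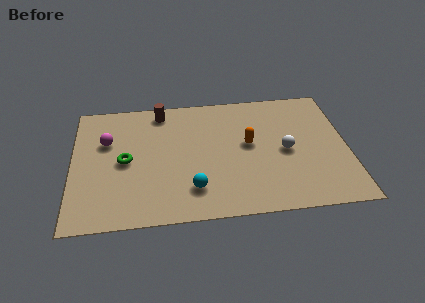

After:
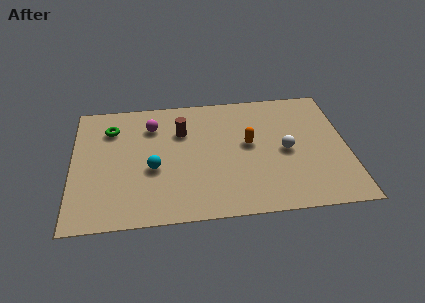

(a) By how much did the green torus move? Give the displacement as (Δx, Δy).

(-0.6, 2.1)

The green torus was at about (2.3, 3.8) and moved to about (1.7, 5.9).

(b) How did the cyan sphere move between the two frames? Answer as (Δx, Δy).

(-1.7, 1.4)

The cyan sphere was at about (5.2, 1.8) and moved to about (3.5, 3.2).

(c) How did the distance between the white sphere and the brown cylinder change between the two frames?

-1.4

The distance was about 6.2 in the first image and 4.8 in the second, so they moved 1.4 units closer together.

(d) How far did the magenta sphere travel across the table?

2.2

The magenta sphere was near (1.5, 5.1) before and (3.5, 5.9) after, so it travelled √(2.0² + 0.8²) ≈ 2.2 units.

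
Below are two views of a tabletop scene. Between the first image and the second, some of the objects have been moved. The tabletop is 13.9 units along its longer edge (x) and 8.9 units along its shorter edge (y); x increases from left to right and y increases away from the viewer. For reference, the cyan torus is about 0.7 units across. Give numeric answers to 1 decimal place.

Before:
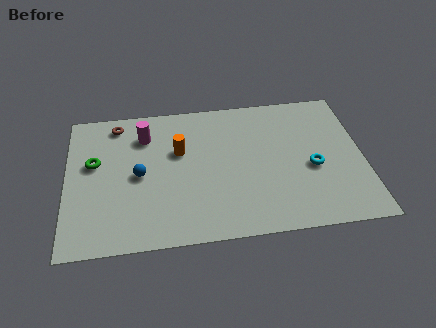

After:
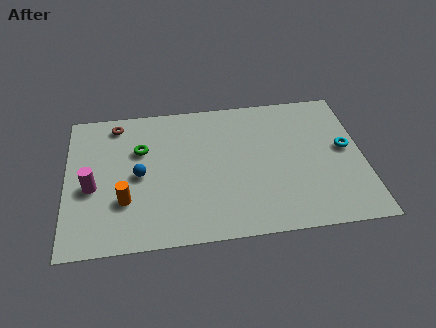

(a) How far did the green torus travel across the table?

2.3

The green torus was near (1.3, 5.3) before and (3.5, 5.9) after, so it travelled √(2.2² + 0.6²) ≈ 2.3 units.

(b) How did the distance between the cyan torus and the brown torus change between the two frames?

+1.2

They were about 9.9 units apart before and 11.1 after — 1.2 units further apart.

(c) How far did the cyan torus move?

1.9

The cyan torus was near (11.5, 3.8) before and (13.1, 4.8) after, so it travelled √(1.6² + 1.0²) ≈ 1.9 units.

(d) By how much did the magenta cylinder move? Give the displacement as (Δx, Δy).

(-2.5, -3.0)

The magenta cylinder was at about (3.7, 6.8) and moved to about (1.2, 3.8).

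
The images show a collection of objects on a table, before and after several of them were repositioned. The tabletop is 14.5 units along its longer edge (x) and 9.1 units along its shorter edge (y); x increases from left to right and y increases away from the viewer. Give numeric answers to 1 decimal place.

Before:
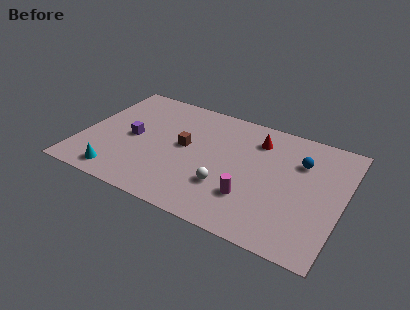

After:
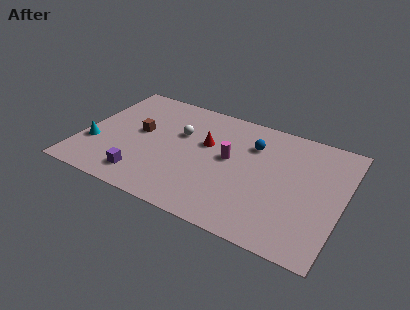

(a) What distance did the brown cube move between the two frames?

2.6

The brown cube was near (5.7, 4.9) before and (3.1, 5.0) after, so it travelled √(2.6² + 0.1²) ≈ 2.6 units.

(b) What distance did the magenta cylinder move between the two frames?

2.8

The magenta cylinder moved from about (9.7, 2.6) to (8.2, 5.0), a distance of √(1.5² + 2.4²) ≈ 2.8.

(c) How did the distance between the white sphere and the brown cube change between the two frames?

-1.0

Before: roughly 3.3 units apart; after: 2.3. That's 1.0 units closer together.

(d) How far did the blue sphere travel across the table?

2.7

The blue sphere moved from about (12.0, 6.4) to (9.3, 6.6), a distance of √(2.7² + 0.2²) ≈ 2.7.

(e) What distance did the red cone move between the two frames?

3.1

The red cone was near (9.5, 7.1) before and (6.8, 5.6) after, so it travelled √(2.7² + 1.5²) ≈ 3.1 units.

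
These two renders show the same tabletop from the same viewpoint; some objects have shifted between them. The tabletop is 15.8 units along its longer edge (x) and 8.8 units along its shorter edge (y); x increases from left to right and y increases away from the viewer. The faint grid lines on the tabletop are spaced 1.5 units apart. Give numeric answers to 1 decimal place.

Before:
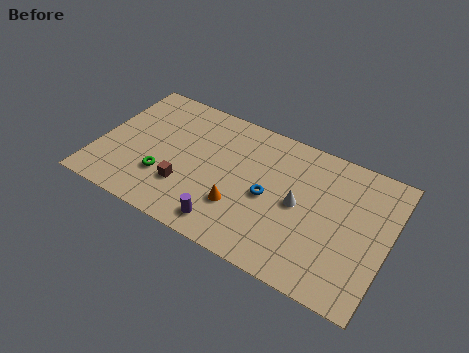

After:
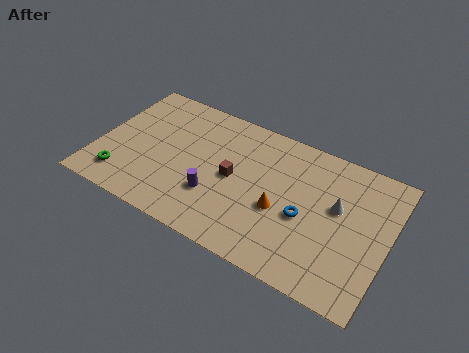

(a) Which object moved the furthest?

the brown cube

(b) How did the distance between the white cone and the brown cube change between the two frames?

-0.6

The distance was about 6.3 in the first image and 5.7 in the second, so they moved 0.6 units closer together.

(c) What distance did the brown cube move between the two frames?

3.0

The brown cube moved from about (5.0, 2.6) to (7.4, 4.4), a distance of √(2.4² + 1.8²) ≈ 3.0.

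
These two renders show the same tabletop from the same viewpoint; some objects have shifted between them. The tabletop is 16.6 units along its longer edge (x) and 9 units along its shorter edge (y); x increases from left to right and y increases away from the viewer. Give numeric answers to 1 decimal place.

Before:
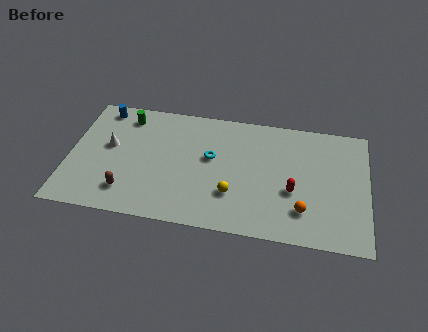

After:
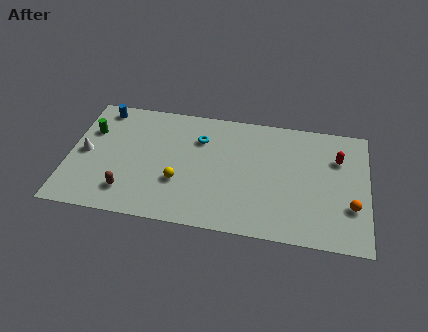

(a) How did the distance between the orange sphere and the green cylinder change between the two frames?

+3.5

Before: roughly 11.4 units apart; after: 14.9. That's 3.5 units further apart.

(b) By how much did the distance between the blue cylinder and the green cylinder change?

+0.4

Before: roughly 1.5 units apart; after: 1.9. That's 0.4 units further apart.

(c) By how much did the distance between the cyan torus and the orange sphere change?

+3.2

Before: roughly 6.0 units apart; after: 9.2. That's 3.2 units further apart.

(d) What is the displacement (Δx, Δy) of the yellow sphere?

(-3.0, 0.4)

The yellow sphere started near (9.2, 2.7) and ended near (6.2, 3.1).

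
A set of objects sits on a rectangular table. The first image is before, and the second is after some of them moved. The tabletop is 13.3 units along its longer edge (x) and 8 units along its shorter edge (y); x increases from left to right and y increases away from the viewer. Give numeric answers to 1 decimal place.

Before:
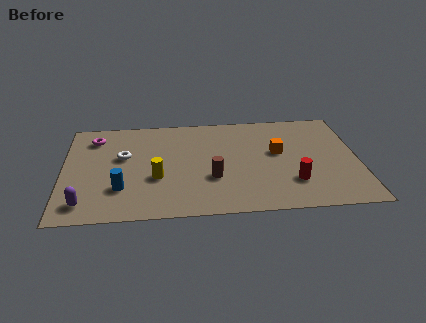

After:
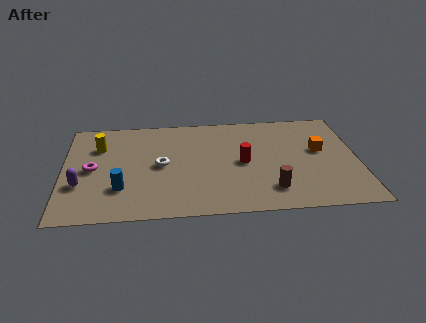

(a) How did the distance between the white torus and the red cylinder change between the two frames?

-4.3

Before: roughly 8.0 units apart; after: 3.7. That's 4.3 units closer together.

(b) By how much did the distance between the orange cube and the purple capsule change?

+1.7

Before: roughly 9.3 units apart; after: 11.0. That's 1.7 units further apart.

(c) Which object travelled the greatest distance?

the yellow cylinder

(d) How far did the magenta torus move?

2.5

The magenta torus was near (1.4, 6.4) before and (1.3, 3.9) after, so it travelled √(0.1² + 2.5²) ≈ 2.5 units.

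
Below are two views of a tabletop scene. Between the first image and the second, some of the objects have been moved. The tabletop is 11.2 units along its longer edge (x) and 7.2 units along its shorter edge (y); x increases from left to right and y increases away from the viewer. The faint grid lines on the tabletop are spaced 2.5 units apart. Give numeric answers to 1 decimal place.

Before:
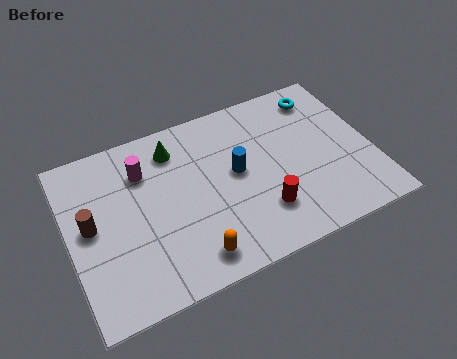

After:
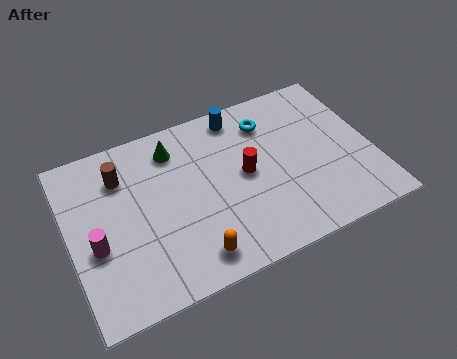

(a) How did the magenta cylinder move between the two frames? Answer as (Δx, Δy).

(-2.0, -2.4)

From the two frames, the magenta cylinder sits at roughly (2.9, 5.3) before and (0.9, 2.9) after.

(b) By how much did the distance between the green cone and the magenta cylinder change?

+3.0

They were about 1.3 units apart before and 4.3 after — 3.0 units further apart.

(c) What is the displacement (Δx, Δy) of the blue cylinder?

(0.4, 2.4)

From the two frames, the blue cylinder sits at roughly (6.2, 3.9) before and (6.6, 6.3) after.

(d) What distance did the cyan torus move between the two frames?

2.1

The cyan torus moved from about (9.7, 6.0) to (7.6, 5.6), a distance of √(2.1² + 0.4²) ≈ 2.1.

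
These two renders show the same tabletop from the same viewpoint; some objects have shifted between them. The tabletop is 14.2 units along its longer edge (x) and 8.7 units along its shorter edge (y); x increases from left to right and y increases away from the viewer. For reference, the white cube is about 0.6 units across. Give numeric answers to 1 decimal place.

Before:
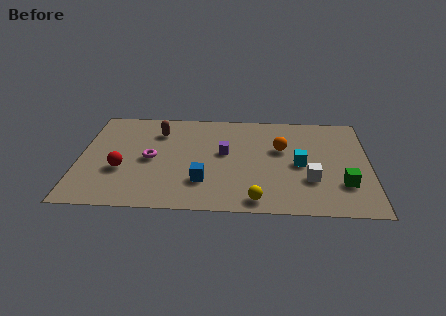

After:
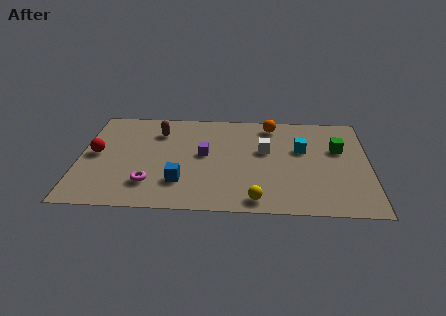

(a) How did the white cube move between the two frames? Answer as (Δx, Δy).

(-2.2, 2.4)

The white cube was at about (11.3, 2.8) and moved to about (9.1, 5.2).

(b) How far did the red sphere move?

1.8

From (2.1, 3.2) to (0.8, 4.5), the red sphere covered √(1.3² + 1.3²) ≈ 1.8 units.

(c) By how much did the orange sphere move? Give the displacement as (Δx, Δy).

(-0.5, 2.1)

The orange sphere was at about (9.9, 5.4) and moved to about (9.4, 7.5).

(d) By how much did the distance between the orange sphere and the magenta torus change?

+1.5

Before: roughly 6.5 units apart; after: 8.0. That's 1.5 units further apart.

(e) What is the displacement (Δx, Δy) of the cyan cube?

(0.1, 1.3)

The cyan cube was at about (10.8, 4.1) and moved to about (10.9, 5.4).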